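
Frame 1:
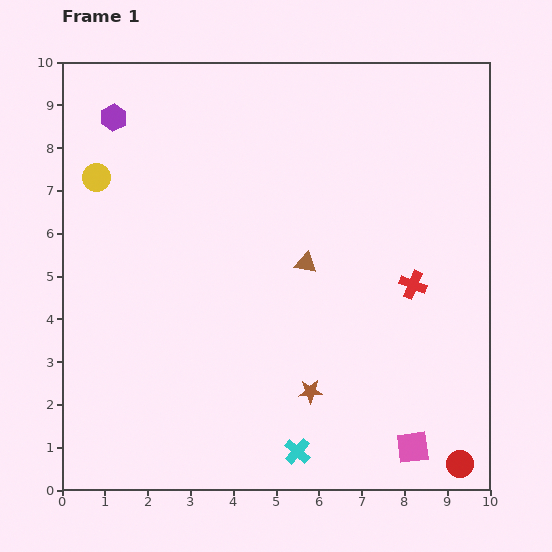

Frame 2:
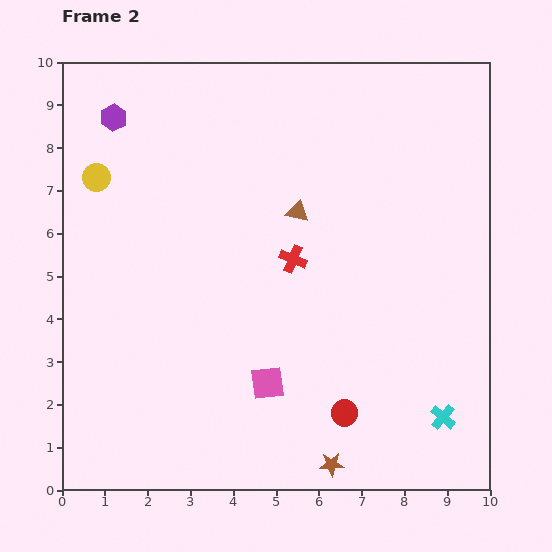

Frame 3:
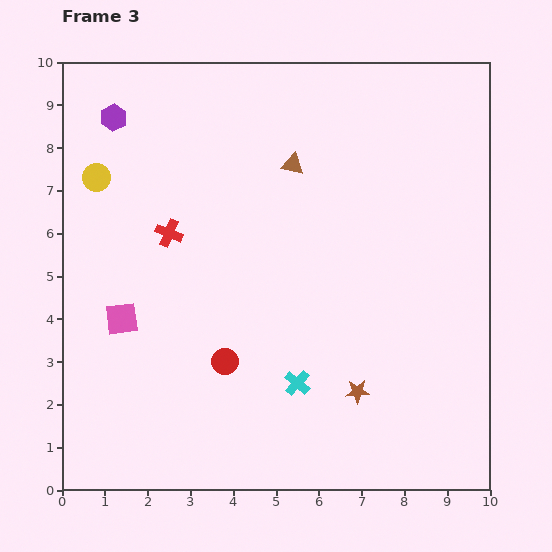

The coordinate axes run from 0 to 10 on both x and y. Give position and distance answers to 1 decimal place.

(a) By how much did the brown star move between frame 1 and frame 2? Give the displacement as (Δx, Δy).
(0.5, -1.7)

The brown star was at (5.8, 2.3) in frame 1 and (6.3, 0.6) in frame 2.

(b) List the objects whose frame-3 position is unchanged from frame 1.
the purple hexagon, the yellow circle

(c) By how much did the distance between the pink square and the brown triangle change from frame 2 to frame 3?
+1.3

Distance in frame 2: 4.1. Distance in frame 3: 5.4.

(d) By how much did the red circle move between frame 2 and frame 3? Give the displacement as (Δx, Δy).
(-2.8, 1.2)

The red circle was at (6.6, 1.8) in frame 2 and (3.8, 3.0) in frame 3.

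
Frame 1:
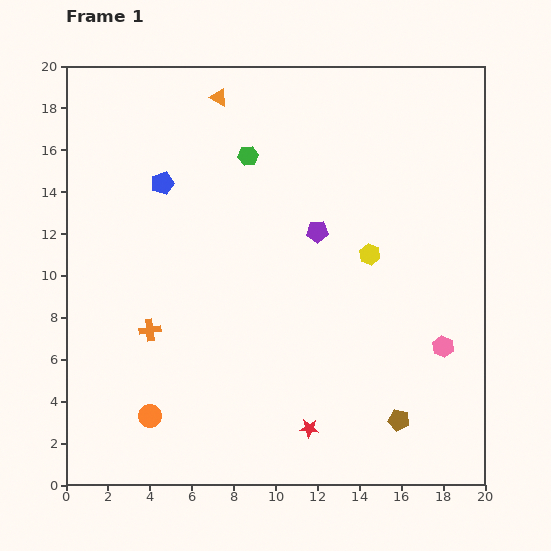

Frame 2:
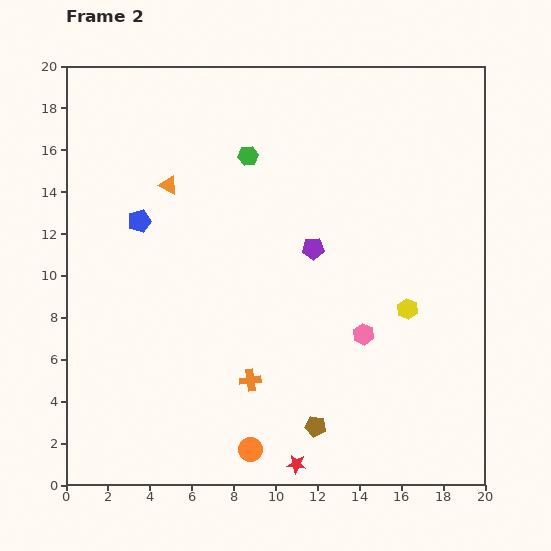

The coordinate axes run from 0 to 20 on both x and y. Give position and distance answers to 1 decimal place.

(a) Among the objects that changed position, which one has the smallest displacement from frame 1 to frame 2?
the purple pentagon

(moved 0.8)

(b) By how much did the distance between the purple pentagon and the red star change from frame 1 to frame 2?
+0.9

Distance in frame 1: 9.4. Distance in frame 2: 10.3.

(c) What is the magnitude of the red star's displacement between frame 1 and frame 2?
1.8

The red star moved from (11.6, 2.7) to (11.0, 1.0), a distance of √(0.6² + 1.7²) ≈ 1.8.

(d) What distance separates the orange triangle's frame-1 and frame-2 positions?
4.8

The orange triangle moved from (7.3, 18.5) to (4.9, 14.3), a distance of √(2.4² + 4.2²) ≈ 4.8.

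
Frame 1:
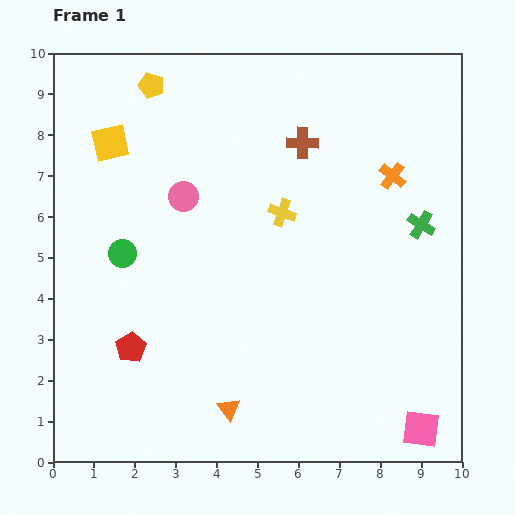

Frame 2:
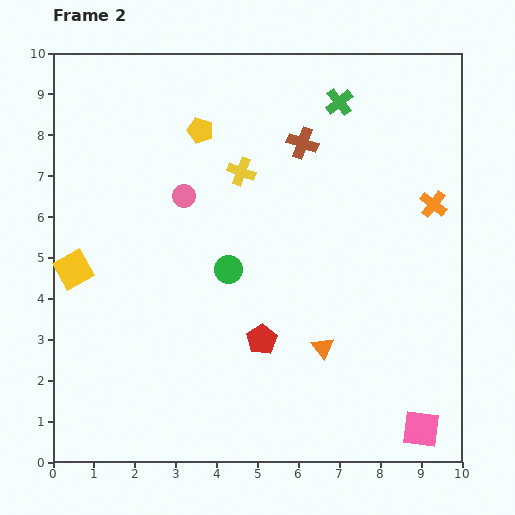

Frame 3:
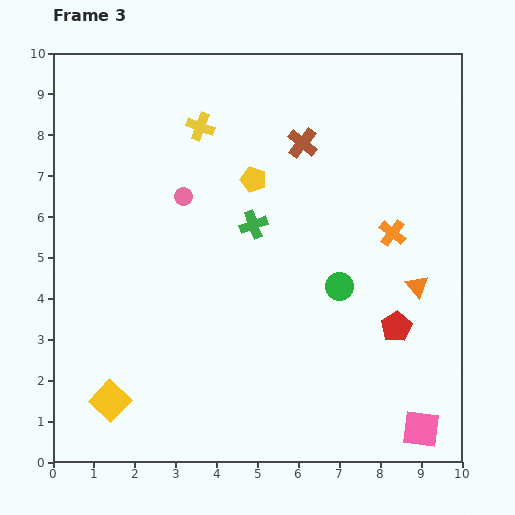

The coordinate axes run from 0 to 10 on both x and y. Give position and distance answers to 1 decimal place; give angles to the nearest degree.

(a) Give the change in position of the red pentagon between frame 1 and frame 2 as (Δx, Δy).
(3.2, 0.2)

The red pentagon was at (1.9, 2.8) in frame 1 and (5.1, 3.0) in frame 2.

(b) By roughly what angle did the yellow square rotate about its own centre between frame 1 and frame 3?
35° counter-clockwise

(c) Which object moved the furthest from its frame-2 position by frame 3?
the green cross

(moved 3.7; next 3.3)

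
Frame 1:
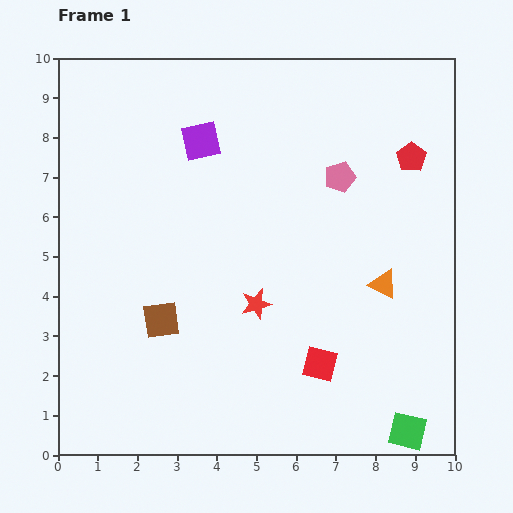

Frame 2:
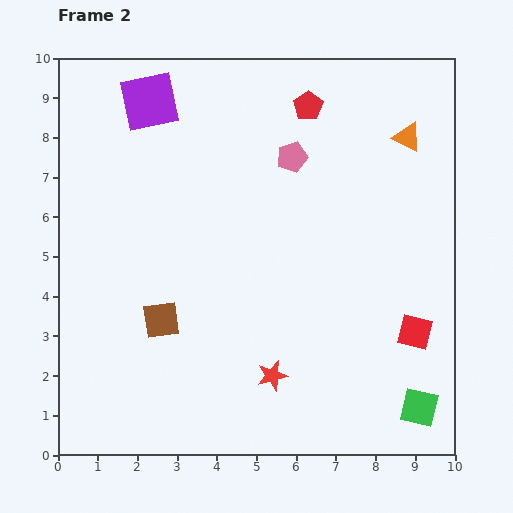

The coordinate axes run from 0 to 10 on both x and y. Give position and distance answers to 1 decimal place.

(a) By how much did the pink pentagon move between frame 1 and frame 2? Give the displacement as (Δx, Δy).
(-1.2, 0.5)

The pink pentagon was at (7.1, 7.0) in frame 1 and (5.9, 7.5) in frame 2.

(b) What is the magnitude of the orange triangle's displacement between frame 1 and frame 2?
3.7

The orange triangle moved from (8.2, 4.3) to (8.8, 8.0), a distance of √(0.6² + 3.7²) ≈ 3.7.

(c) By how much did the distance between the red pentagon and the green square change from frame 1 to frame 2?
+1.2

Distance in frame 1: 6.9. Distance in frame 2: 8.1.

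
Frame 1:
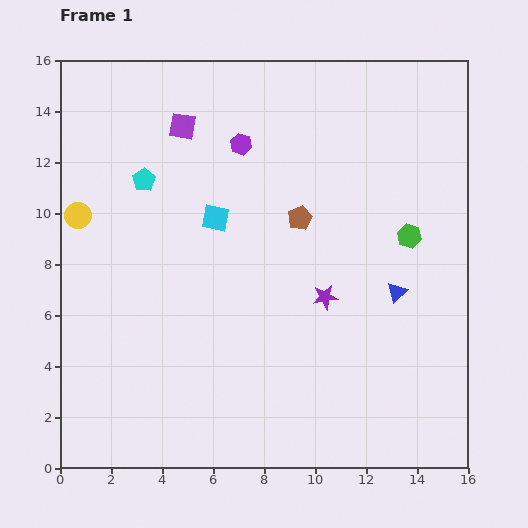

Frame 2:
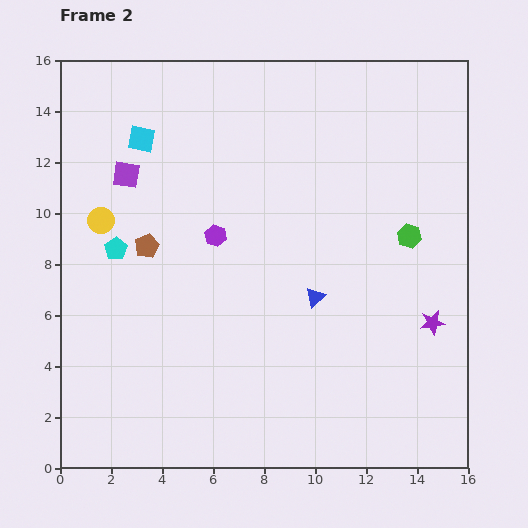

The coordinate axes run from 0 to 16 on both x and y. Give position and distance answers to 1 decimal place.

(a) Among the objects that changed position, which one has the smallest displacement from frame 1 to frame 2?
the yellow circle

(moved 0.9)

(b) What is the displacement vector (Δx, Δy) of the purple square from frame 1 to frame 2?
(-2.2, -1.9)

The purple square was at (4.8, 13.4) in frame 1 and (2.6, 11.5) in frame 2.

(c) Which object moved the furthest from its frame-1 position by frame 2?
the brown pentagon

(moved 6.1; next 4.3)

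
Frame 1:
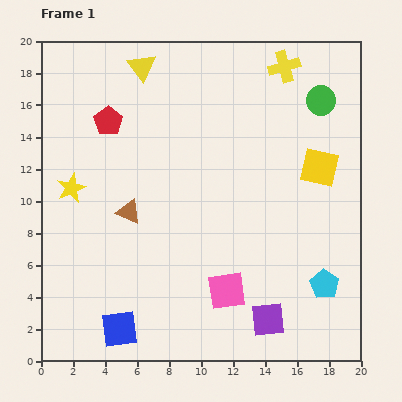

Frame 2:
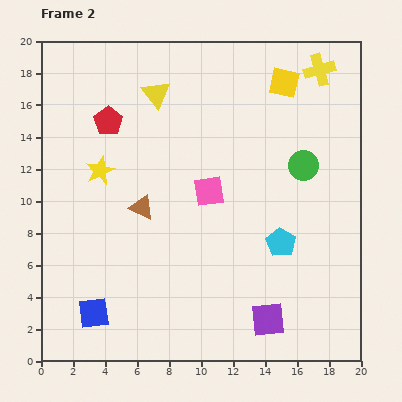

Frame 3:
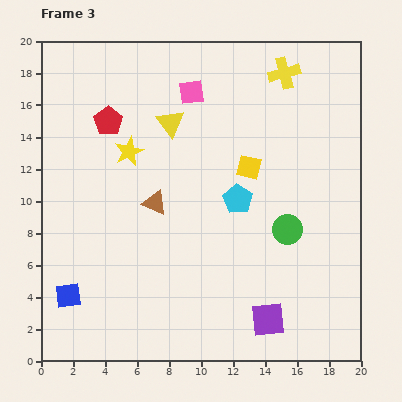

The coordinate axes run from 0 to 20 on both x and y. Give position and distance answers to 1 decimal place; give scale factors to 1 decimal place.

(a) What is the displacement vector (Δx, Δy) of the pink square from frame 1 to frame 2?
(-1.1, 6.2)

The pink square was at (11.6, 4.4) in frame 1 and (10.5, 10.6) in frame 2.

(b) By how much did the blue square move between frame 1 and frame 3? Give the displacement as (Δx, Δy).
(-3.2, 2.1)

The blue square was at (4.9, 2.0) in frame 1 and (1.7, 4.1) in frame 3.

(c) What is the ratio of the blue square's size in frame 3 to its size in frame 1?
0.7×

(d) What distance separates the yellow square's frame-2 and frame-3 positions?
5.7

The yellow square moved from (15.2, 17.4) to (13.0, 12.1), a distance of √(2.2² + 5.3²) ≈ 5.7.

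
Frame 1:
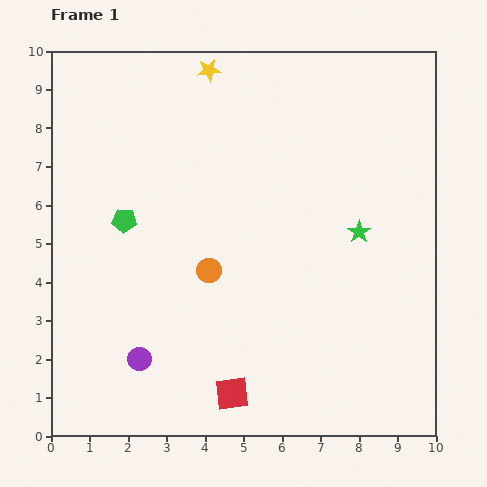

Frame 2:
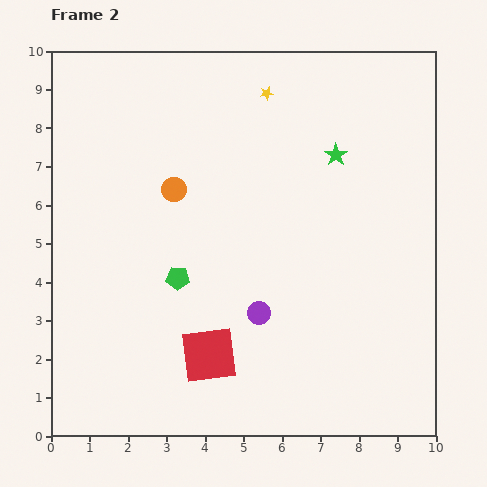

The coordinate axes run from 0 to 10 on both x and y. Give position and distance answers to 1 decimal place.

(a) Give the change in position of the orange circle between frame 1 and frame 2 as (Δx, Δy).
(-0.9, 2.1)

The orange circle was at (4.1, 4.3) in frame 1 and (3.2, 6.4) in frame 2.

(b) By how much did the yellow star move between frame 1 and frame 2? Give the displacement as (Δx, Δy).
(1.5, -0.6)

The yellow star was at (4.1, 9.5) in frame 1 and (5.6, 8.9) in frame 2.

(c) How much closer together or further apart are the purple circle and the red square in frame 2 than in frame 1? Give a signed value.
-0.9

Distance in frame 1: 2.6. Distance in frame 2: 1.7.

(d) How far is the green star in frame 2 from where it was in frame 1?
2.1

The green star moved from (8.0, 5.3) to (7.4, 7.3), a distance of √(0.6² + 2.0²) ≈ 2.1.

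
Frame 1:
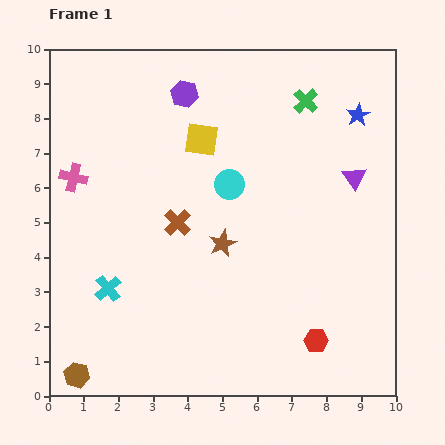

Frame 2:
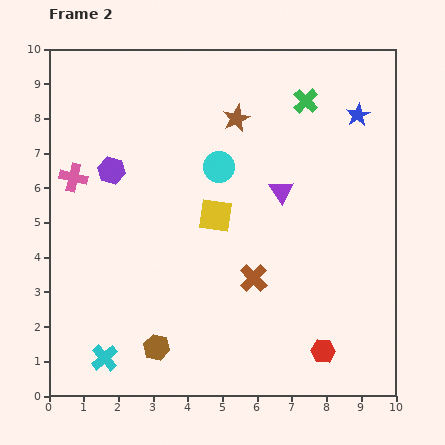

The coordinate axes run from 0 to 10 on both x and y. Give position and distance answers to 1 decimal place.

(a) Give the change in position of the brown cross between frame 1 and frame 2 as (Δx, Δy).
(2.2, -1.6)

The brown cross was at (3.7, 5.0) in frame 1 and (5.9, 3.4) in frame 2.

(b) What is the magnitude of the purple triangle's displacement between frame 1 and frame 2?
2.1

The purple triangle moved from (8.8, 6.3) to (6.7, 5.9), a distance of √(2.1² + 0.4²) ≈ 2.1.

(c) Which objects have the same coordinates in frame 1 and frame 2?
the green cross, the blue star, the pink cross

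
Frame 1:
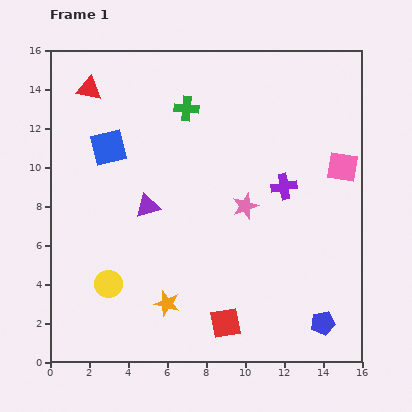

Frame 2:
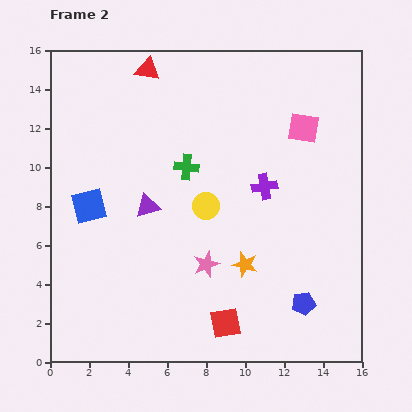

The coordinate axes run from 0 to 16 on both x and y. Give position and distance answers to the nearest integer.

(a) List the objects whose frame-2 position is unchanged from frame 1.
the red square, the purple triangle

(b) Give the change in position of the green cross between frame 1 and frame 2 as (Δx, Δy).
(0, -3)

The green cross was at (7, 13) in frame 1 and (7, 10) in frame 2.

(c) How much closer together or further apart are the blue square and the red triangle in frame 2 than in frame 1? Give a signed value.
+5

Distance in frame 1: 3. Distance in frame 2: 8.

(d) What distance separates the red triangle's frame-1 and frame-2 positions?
3

The red triangle moved from (2, 14) to (5, 15), a distance of √(3² + 1²) ≈ 3.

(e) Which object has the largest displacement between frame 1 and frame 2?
the yellow circle

(moved 6; next 4)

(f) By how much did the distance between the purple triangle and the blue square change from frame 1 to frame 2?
-1

Distance in frame 1: 4. Distance in frame 2: 3.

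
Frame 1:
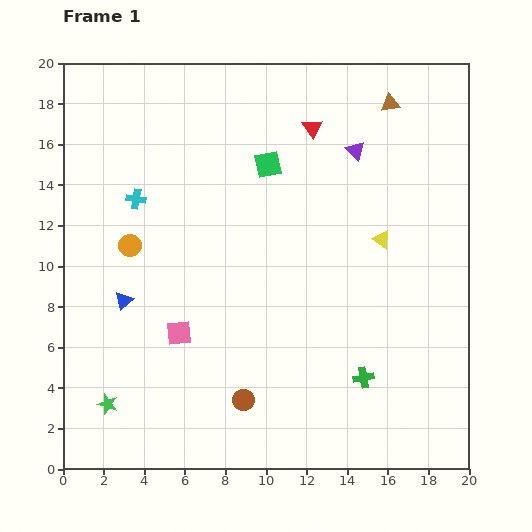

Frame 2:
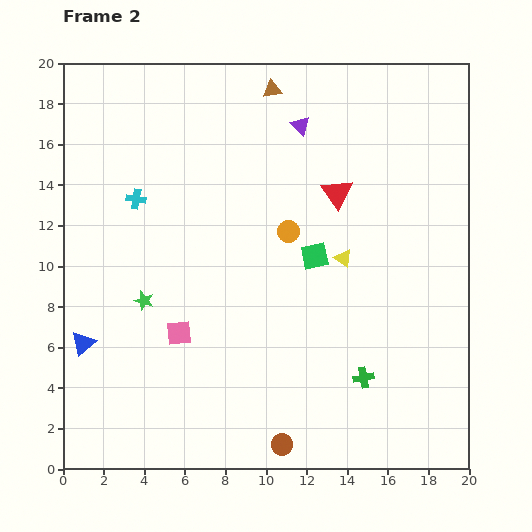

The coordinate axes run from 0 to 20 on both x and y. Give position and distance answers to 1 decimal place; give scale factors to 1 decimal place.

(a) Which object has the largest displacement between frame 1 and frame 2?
the orange circle

(moved 7.8; next 5.8)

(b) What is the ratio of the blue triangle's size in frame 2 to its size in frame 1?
1.4×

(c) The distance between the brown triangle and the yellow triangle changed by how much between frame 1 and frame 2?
+2.3

Distance in frame 1: 6.7. Distance in frame 2: 9.0.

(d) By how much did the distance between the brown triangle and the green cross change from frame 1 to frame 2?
+1.3

Distance in frame 1: 13.6. Distance in frame 2: 14.9.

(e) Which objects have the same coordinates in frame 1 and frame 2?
the cyan cross, the pink square, the green cross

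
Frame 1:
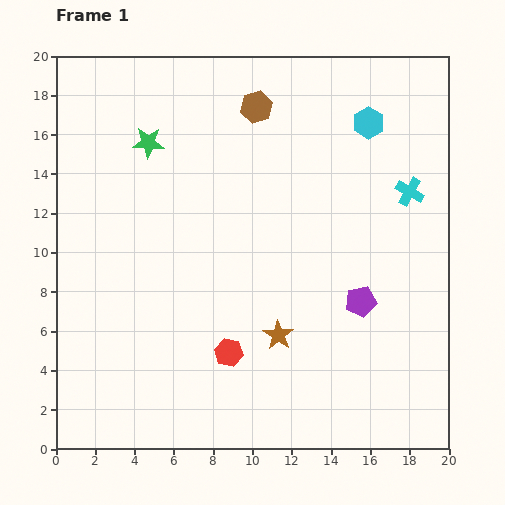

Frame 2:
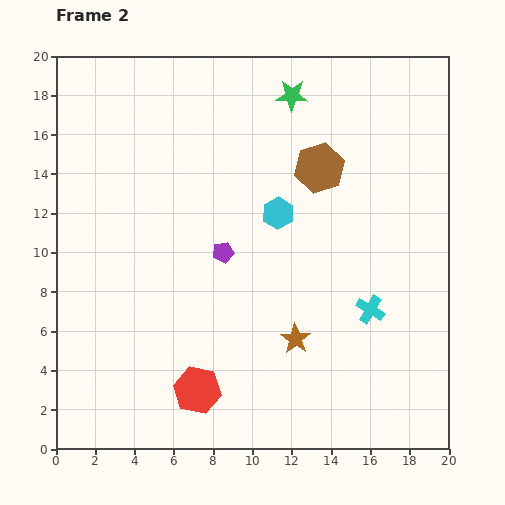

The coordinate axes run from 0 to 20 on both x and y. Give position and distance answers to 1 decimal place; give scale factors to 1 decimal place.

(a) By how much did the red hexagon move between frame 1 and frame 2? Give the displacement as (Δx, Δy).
(-1.6, -1.9)

The red hexagon was at (8.8, 4.9) in frame 1 and (7.2, 3.0) in frame 2.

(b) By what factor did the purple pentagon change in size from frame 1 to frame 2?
0.7×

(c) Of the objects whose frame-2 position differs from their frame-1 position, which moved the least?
the brown star

(moved 0.9)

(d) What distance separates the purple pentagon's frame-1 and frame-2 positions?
7.4

The purple pentagon moved from (15.5, 7.5) to (8.5, 10.0), a distance of √(7.0² + 2.5²) ≈ 7.4.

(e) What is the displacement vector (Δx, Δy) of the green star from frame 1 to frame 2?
(7.3, 2.4)

The green star was at (4.7, 15.6) in frame 1 and (12.0, 18.0) in frame 2.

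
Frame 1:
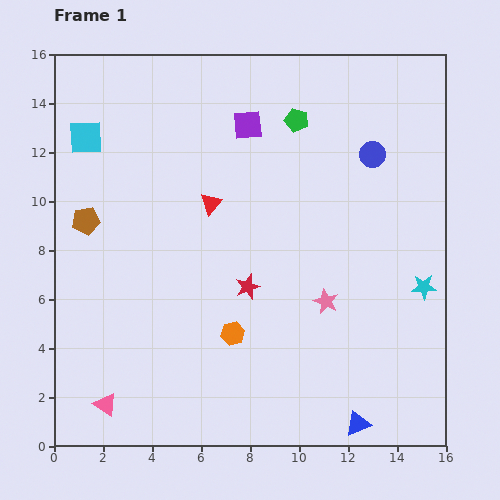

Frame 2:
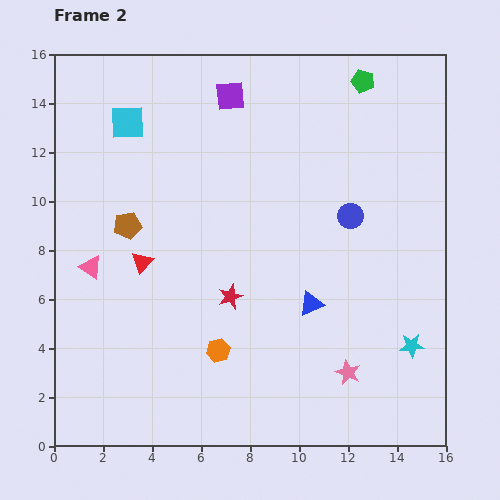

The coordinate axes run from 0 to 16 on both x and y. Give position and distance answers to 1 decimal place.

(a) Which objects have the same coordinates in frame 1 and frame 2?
none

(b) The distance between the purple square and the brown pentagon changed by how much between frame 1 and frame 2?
-0.9

Distance in frame 1: 7.7. Distance in frame 2: 6.8.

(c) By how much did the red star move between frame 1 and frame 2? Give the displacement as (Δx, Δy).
(-0.7, -0.4)

The red star was at (7.9, 6.5) in frame 1 and (7.2, 6.1) in frame 2.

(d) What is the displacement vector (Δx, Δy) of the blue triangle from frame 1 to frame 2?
(-1.9, 4.9)

The blue triangle was at (12.4, 0.9) in frame 1 and (10.5, 5.8) in frame 2.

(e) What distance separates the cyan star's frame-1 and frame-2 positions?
2.5

The cyan star moved from (15.1, 6.5) to (14.6, 4.1), a distance of √(0.5² + 2.4²) ≈ 2.5.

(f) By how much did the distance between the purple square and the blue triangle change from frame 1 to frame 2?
-3.9

Distance in frame 1: 13.0. Distance in frame 2: 9.1.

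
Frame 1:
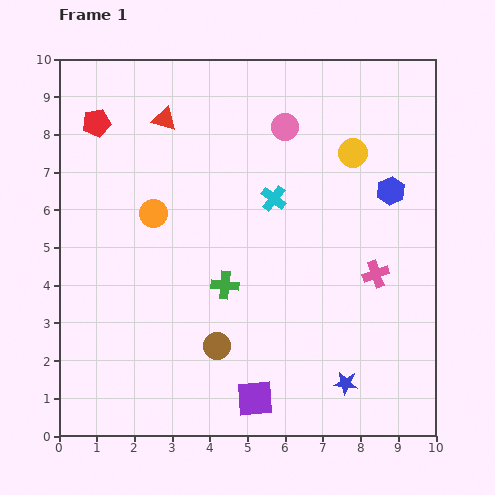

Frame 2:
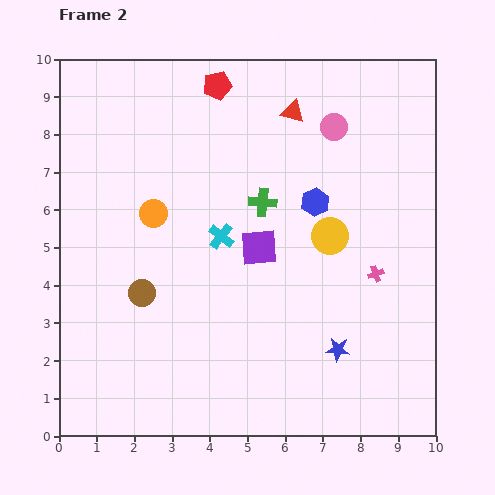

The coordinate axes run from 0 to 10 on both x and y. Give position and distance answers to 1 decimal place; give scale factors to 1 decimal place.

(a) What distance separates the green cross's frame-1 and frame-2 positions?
2.4

The green cross moved from (4.4, 4.0) to (5.4, 6.2), a distance of √(1.0² + 2.2²) ≈ 2.4.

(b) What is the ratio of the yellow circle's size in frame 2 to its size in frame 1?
1.3×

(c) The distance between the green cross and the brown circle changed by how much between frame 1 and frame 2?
+2.4

Distance in frame 1: 1.6. Distance in frame 2: 4.0.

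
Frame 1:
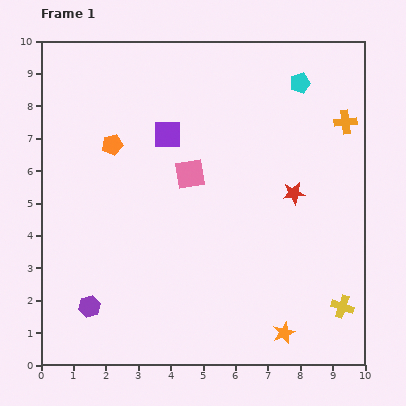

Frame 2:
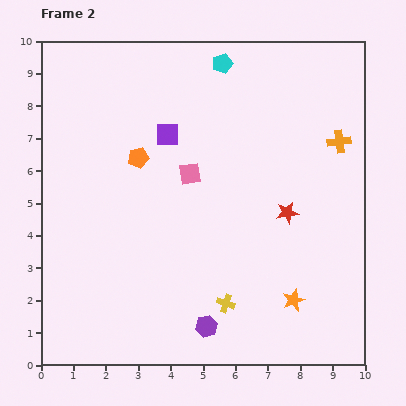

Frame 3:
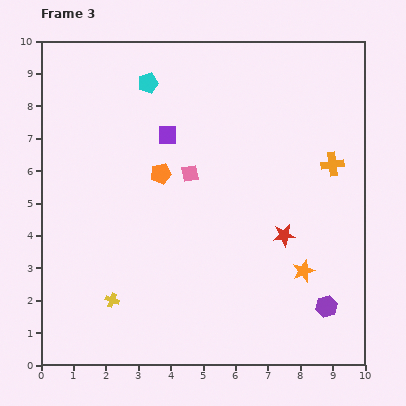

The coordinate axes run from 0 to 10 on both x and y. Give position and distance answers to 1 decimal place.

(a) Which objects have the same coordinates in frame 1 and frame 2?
the pink square, the purple square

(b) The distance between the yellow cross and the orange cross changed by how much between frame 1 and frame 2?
+0.4

Distance in frame 1: 5.7. Distance in frame 2: 6.1.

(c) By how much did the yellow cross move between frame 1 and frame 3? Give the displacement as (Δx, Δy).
(-7.1, 0.2)

The yellow cross was at (9.3, 1.8) in frame 1 and (2.2, 2.0) in frame 3.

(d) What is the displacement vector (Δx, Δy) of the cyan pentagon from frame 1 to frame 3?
(-4.7, 0.0)

The cyan pentagon was at (8.0, 8.7) in frame 1 and (3.3, 8.7) in frame 3.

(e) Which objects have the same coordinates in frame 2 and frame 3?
the pink square, the purple square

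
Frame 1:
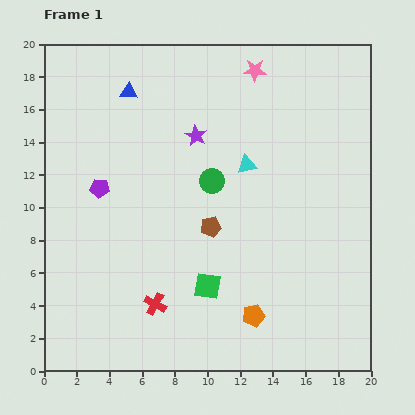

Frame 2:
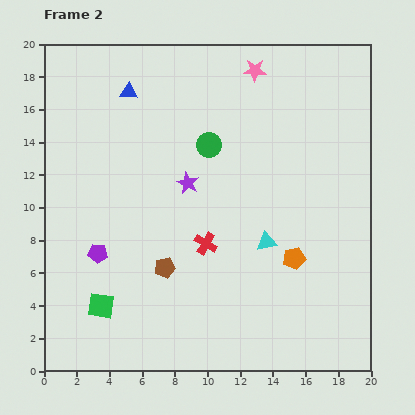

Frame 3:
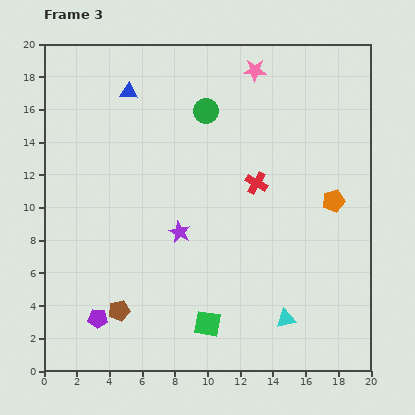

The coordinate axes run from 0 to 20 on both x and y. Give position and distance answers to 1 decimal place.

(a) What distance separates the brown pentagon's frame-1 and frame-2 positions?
3.8

The brown pentagon moved from (10.2, 8.8) to (7.4, 6.3), a distance of √(2.8² + 2.5²) ≈ 3.8.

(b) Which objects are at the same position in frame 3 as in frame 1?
the blue triangle, the pink star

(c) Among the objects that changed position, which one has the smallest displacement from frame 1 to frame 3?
the green square

(moved 2.3)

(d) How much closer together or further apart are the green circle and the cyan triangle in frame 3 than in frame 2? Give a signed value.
+6.7

Distance in frame 2: 6.9. Distance in frame 3: 13.6.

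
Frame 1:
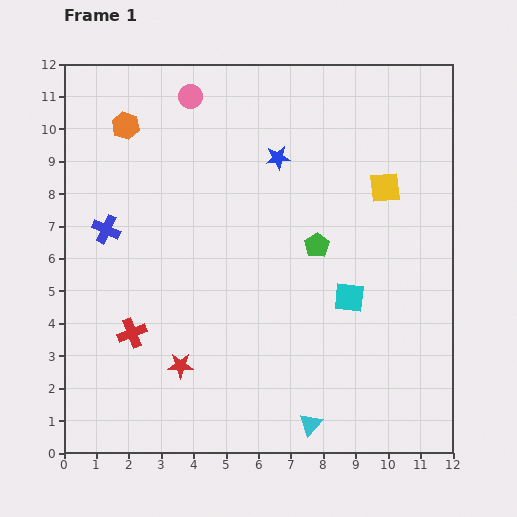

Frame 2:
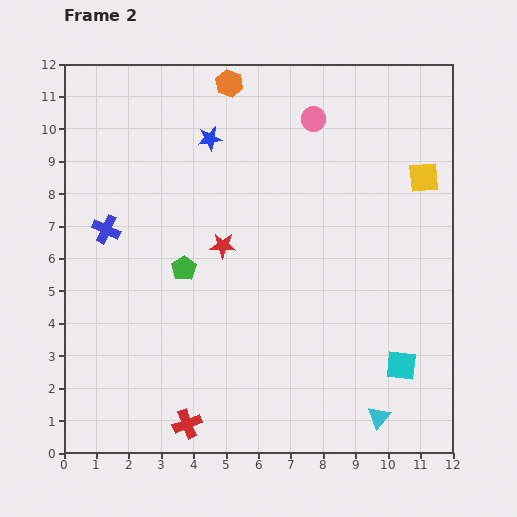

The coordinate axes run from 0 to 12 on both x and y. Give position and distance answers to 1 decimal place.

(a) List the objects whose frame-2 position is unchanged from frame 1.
the blue cross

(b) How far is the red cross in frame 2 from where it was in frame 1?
3.3

The red cross moved from (2.1, 3.7) to (3.8, 0.9), a distance of √(1.7² + 2.8²) ≈ 3.3.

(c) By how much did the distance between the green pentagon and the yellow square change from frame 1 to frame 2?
+5.1

Distance in frame 1: 2.8. Distance in frame 2: 7.9.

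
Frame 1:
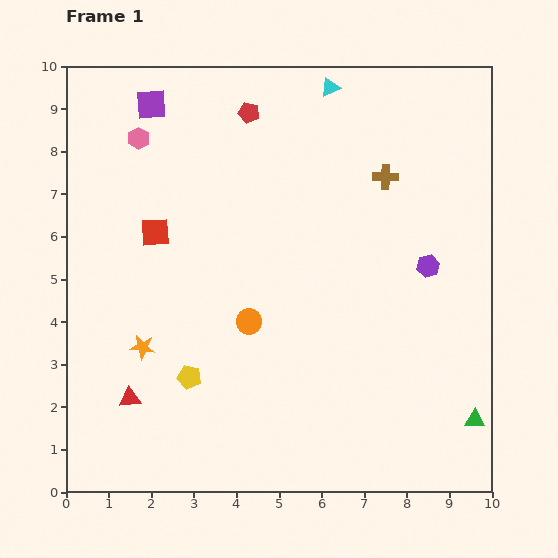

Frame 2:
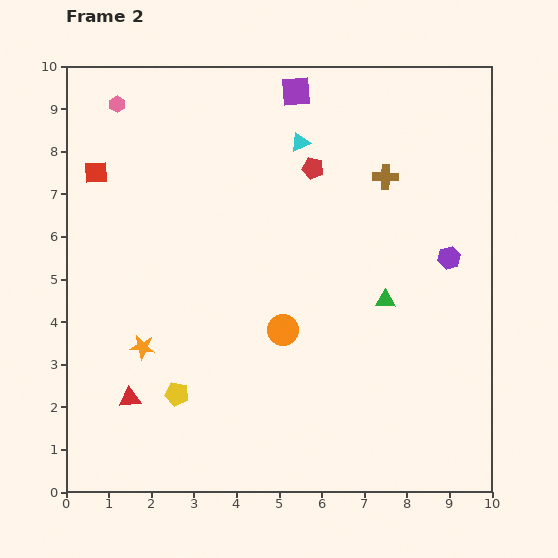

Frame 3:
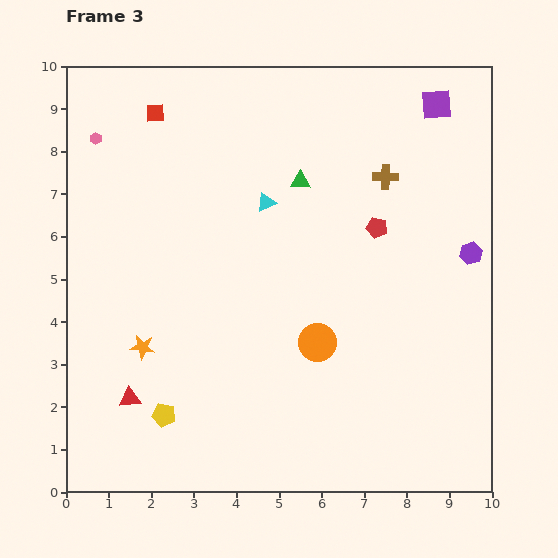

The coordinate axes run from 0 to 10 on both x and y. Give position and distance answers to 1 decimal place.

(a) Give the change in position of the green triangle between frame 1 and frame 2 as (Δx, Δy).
(-2.1, 2.8)

The green triangle was at (9.6, 1.7) in frame 1 and (7.5, 4.5) in frame 2.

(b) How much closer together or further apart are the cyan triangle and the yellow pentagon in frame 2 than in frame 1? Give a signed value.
-1.0

Distance in frame 1: 7.6. Distance in frame 2: 6.6.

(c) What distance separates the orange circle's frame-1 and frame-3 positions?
1.7

The orange circle moved from (4.3, 4.0) to (5.9, 3.5), a distance of √(1.6² + 0.5²) ≈ 1.7.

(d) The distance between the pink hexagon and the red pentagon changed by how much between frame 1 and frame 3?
+4.2

Distance in frame 1: 2.7. Distance in frame 3: 6.9.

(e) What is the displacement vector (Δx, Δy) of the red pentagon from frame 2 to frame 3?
(1.5, -1.4)

The red pentagon was at (5.8, 7.6) in frame 2 and (7.3, 6.2) in frame 3.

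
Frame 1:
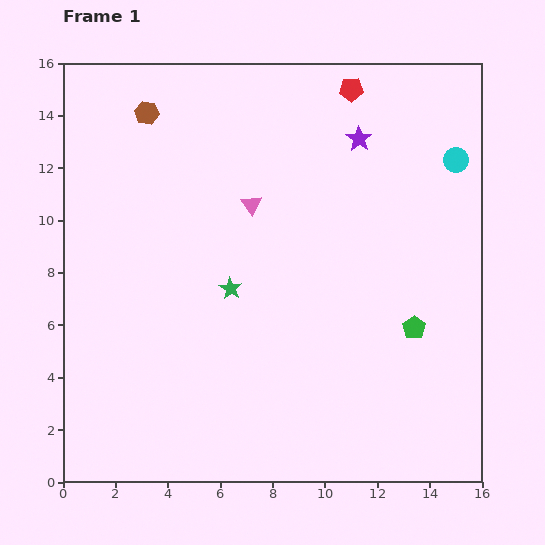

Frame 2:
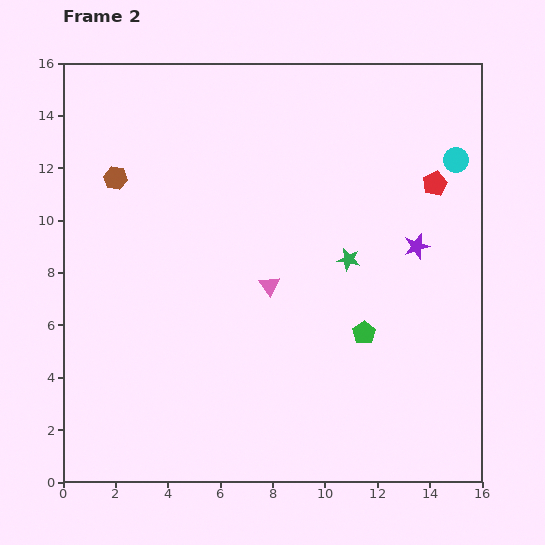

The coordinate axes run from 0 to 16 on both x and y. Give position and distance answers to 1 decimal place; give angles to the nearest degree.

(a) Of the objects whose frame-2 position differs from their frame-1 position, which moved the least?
the green pentagon

(moved 1.9)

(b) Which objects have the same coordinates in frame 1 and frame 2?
the cyan circle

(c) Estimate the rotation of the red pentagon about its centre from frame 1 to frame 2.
22° counter-clockwise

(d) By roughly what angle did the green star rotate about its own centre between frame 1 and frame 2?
19° counter-clockwise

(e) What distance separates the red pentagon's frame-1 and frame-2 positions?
4.8

The red pentagon moved from (11.0, 15.0) to (14.2, 11.4), a distance of √(3.2² + 3.6²) ≈ 4.8.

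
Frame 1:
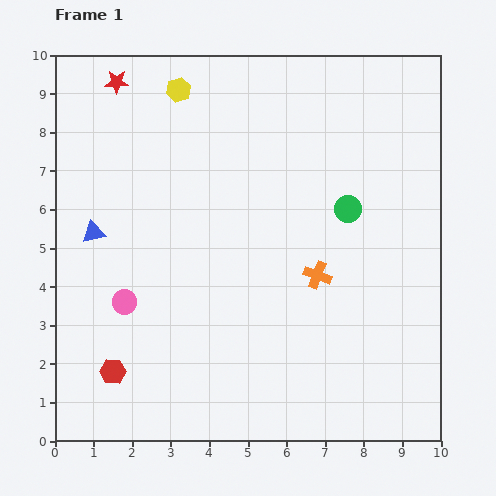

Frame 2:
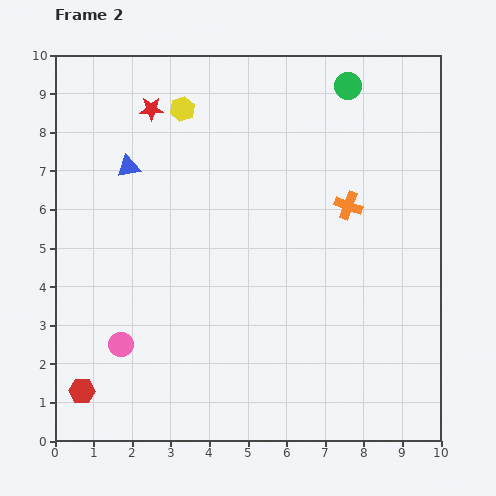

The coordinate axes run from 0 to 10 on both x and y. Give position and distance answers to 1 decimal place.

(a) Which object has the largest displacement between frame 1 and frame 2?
the green circle

(moved 3.2; next 2.0)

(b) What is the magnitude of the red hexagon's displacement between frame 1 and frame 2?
0.9

The red hexagon moved from (1.5, 1.8) to (0.7, 1.3), a distance of √(0.8² + 0.5²) ≈ 0.9.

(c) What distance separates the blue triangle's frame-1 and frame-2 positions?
1.9

The blue triangle moved from (1.0, 5.4) to (1.9, 7.1), a distance of √(0.9² + 1.7²) ≈ 1.9.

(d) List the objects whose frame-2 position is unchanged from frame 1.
none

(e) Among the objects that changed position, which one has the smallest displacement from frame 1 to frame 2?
the yellow hexagon

(moved 0.5)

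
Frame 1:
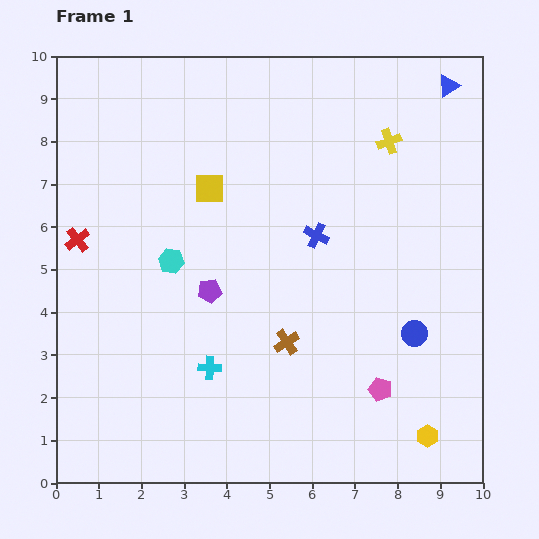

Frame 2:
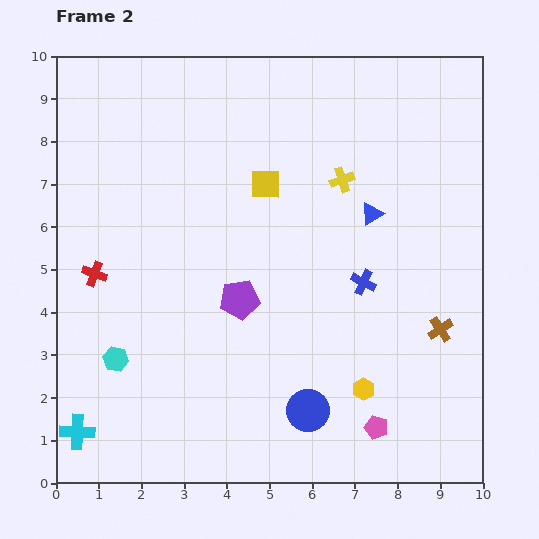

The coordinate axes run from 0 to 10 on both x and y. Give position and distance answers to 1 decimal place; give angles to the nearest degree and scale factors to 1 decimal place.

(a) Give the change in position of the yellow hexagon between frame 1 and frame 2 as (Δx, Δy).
(-1.5, 1.1)

The yellow hexagon was at (8.7, 1.1) in frame 1 and (7.2, 2.2) in frame 2.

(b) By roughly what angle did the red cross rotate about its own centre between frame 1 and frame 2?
32° counter-clockwise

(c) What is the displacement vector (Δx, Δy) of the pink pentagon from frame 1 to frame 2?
(-0.1, -0.9)

The pink pentagon was at (7.6, 2.2) in frame 1 and (7.5, 1.3) in frame 2.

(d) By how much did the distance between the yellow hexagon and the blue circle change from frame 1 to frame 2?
-1.0

Distance in frame 1: 2.4. Distance in frame 2: 1.4.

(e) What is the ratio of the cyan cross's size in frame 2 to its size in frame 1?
1.5×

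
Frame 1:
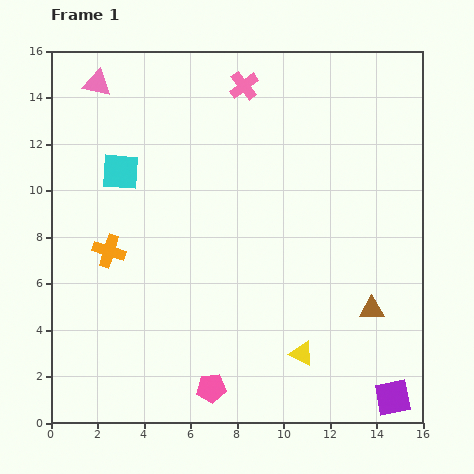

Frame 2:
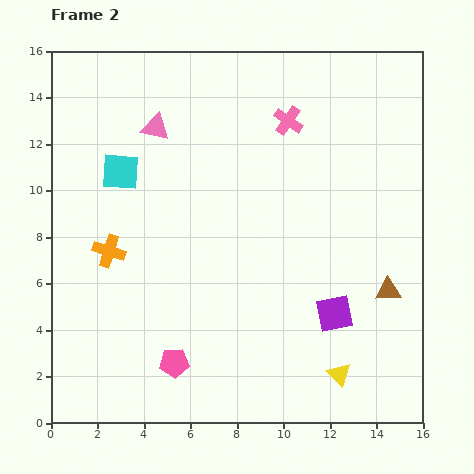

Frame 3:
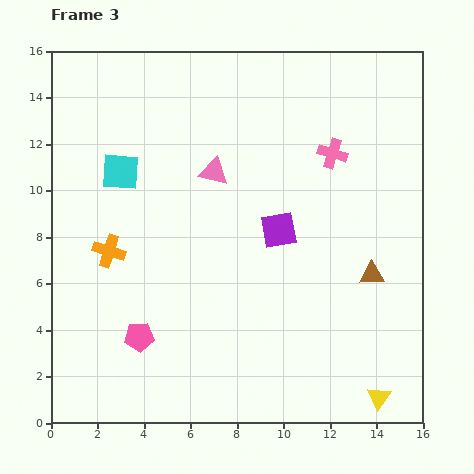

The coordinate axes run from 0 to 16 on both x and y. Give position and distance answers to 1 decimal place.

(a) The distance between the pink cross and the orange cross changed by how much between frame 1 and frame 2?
+0.3

Distance in frame 1: 9.2. Distance in frame 2: 9.5.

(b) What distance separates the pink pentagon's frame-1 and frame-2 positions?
1.9

The pink pentagon moved from (6.9, 1.5) to (5.3, 2.6), a distance of √(1.6² + 1.1²) ≈ 1.9.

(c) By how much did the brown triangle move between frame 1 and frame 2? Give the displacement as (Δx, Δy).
(0.7, 0.8)

The brown triangle was at (13.8, 4.9) in frame 1 and (14.5, 5.7) in frame 2.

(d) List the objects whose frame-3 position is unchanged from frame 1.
the orange cross, the cyan square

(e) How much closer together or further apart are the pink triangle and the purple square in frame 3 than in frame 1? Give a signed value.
-14.7

Distance in frame 1: 18.5. Distance in frame 3: 3.8.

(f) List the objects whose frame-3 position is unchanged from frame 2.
the orange cross, the cyan square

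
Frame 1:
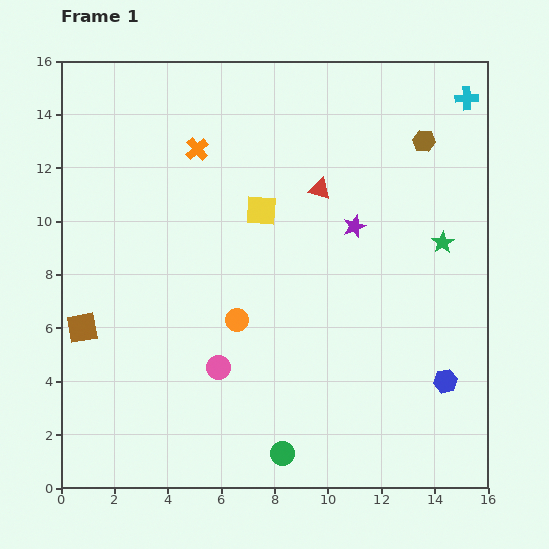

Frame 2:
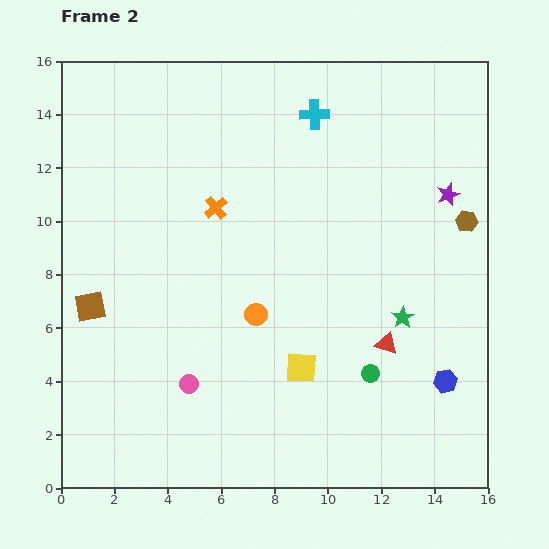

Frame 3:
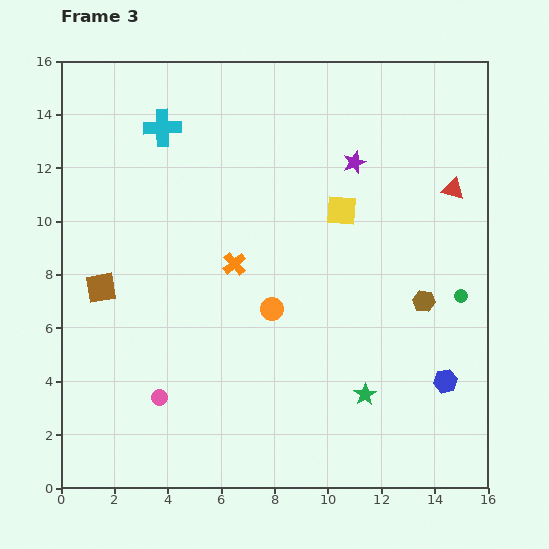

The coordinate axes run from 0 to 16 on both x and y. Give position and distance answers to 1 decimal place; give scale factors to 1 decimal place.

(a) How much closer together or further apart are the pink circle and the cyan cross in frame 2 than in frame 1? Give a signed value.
-2.6

Distance in frame 1: 13.7. Distance in frame 2: 11.1.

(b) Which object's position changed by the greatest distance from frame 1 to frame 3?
the cyan cross

(moved 11.5; next 8.9)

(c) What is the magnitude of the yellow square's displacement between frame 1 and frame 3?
3.0

The yellow square moved from (7.5, 10.4) to (10.5, 10.4), a distance of √(3.0² + 0.0²) ≈ 3.0.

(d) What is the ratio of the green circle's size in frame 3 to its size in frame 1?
0.6×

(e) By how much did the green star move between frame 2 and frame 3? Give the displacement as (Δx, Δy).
(-1.4, -2.9)

The green star was at (12.8, 6.4) in frame 2 and (11.4, 3.5) in frame 3.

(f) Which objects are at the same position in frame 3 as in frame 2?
the blue hexagon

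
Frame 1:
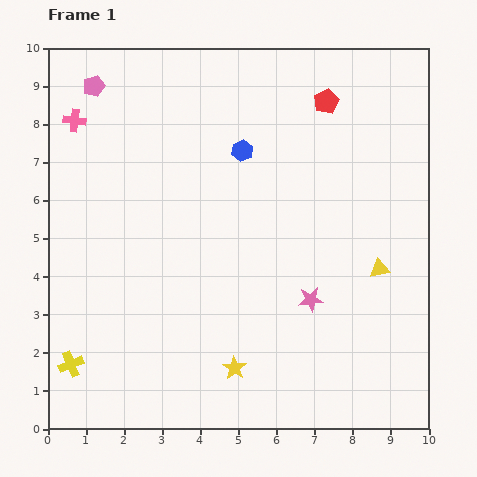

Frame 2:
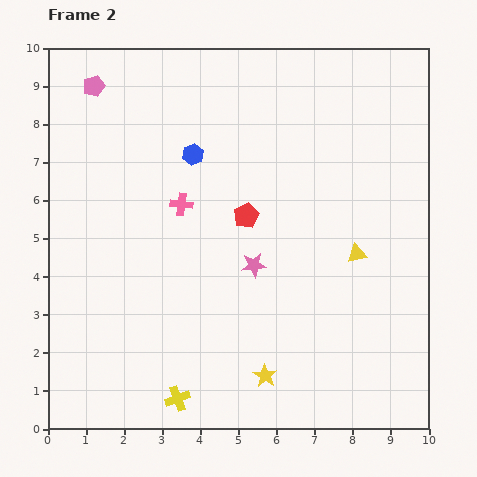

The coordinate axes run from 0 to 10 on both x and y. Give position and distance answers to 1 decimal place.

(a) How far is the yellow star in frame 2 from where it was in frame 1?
0.8

The yellow star moved from (4.9, 1.6) to (5.7, 1.4), a distance of √(0.8² + 0.2²) ≈ 0.8.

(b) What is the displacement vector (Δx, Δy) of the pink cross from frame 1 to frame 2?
(2.8, -2.2)

The pink cross was at (0.7, 8.1) in frame 1 and (3.5, 5.9) in frame 2.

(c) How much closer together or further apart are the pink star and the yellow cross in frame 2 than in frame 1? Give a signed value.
-2.5

Distance in frame 1: 6.5. Distance in frame 2: 4.0.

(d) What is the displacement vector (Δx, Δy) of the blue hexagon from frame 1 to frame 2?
(-1.3, -0.1)

The blue hexagon was at (5.1, 7.3) in frame 1 and (3.8, 7.2) in frame 2.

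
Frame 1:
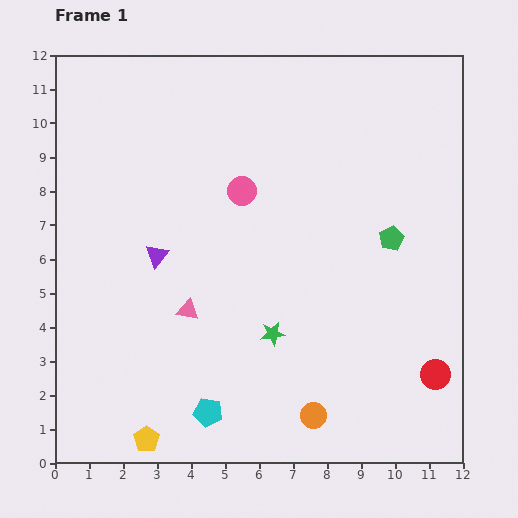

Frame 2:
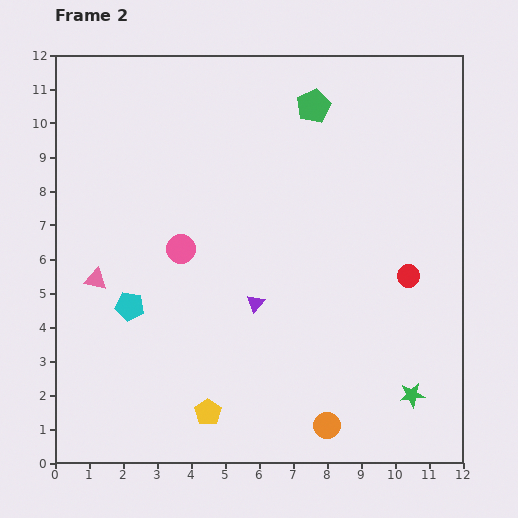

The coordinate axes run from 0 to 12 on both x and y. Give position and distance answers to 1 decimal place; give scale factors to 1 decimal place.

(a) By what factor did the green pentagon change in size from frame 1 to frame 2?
1.4×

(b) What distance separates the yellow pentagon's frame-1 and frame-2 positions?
2.0

The yellow pentagon moved from (2.7, 0.7) to (4.5, 1.5), a distance of √(1.8² + 0.8²) ≈ 2.0.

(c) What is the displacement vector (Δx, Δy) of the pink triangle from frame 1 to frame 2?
(-2.7, 0.9)

The pink triangle was at (3.9, 4.5) in frame 1 and (1.2, 5.4) in frame 2.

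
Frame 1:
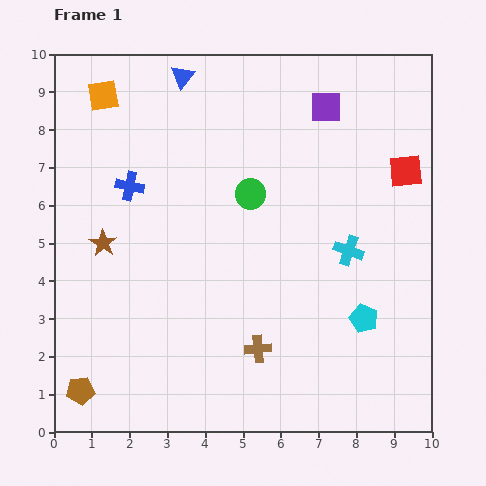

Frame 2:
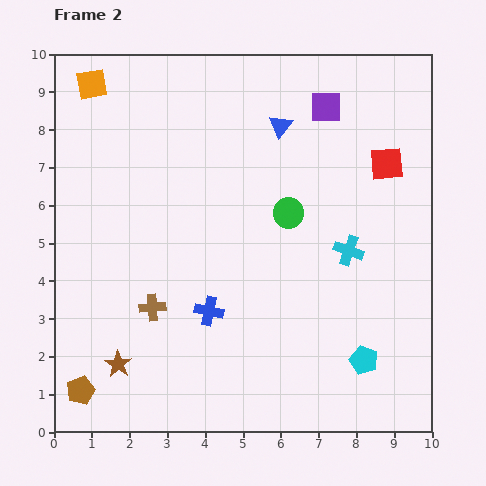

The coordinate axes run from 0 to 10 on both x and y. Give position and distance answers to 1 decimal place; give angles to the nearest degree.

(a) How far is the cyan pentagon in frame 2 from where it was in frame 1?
1.1

The cyan pentagon moved from (8.2, 3.0) to (8.2, 1.9), a distance of √(0.0² + 1.1²) ≈ 1.1.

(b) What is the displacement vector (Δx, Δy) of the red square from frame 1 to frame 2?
(-0.5, 0.2)

The red square was at (9.3, 6.9) in frame 1 and (8.8, 7.1) in frame 2.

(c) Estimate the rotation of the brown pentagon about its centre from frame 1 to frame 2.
15° counter-clockwise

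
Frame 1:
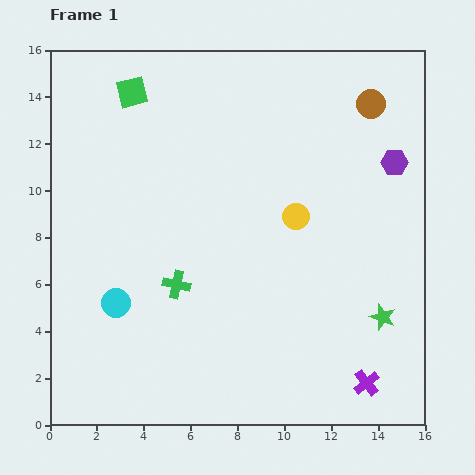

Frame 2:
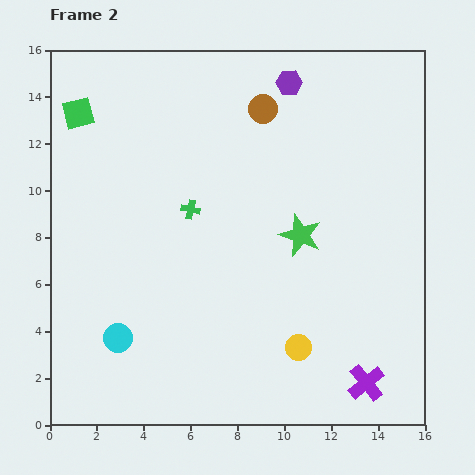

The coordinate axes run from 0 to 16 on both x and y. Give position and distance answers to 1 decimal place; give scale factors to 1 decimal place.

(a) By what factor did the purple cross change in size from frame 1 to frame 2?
1.4×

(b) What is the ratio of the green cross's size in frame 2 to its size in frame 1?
0.7×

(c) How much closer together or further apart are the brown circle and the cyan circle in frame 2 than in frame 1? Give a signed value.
-2.2

Distance in frame 1: 13.8. Distance in frame 2: 11.6.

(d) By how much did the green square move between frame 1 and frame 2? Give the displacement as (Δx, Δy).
(-2.3, -0.9)

The green square was at (3.5, 14.2) in frame 1 and (1.2, 13.3) in frame 2.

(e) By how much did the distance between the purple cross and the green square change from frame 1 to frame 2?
+0.9

Distance in frame 1: 15.9. Distance in frame 2: 16.8.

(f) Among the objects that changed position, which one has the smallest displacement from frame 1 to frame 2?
the cyan circle

(moved 1.5)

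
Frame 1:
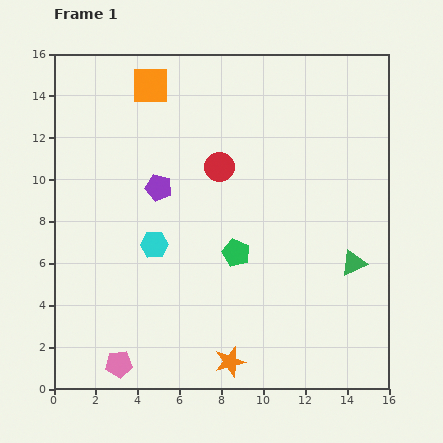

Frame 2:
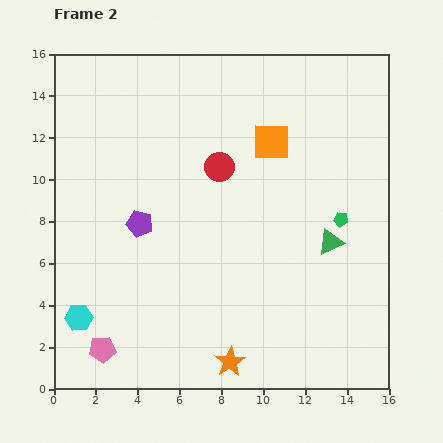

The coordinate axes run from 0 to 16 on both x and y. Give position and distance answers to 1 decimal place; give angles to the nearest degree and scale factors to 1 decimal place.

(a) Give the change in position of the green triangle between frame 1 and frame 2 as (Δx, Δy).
(-1.1, 1.0)

The green triangle was at (14.3, 6.0) in frame 1 and (13.2, 7.0) in frame 2.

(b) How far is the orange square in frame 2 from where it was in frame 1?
6.4

The orange square moved from (4.6, 14.5) to (10.4, 11.8), a distance of √(5.8² + 2.7²) ≈ 6.4.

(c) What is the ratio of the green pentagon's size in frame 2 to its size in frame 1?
0.6×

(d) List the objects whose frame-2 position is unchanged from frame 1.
the red circle, the orange star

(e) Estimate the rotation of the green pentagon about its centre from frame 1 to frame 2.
15° counter-clockwise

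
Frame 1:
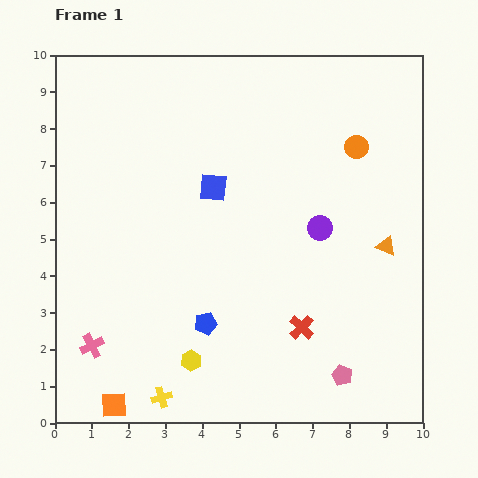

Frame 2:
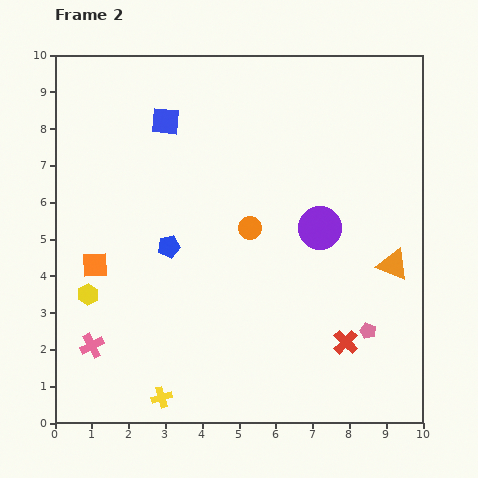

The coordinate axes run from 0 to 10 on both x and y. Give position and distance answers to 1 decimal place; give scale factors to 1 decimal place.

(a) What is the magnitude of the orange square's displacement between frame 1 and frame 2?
3.8

The orange square moved from (1.6, 0.5) to (1.1, 4.3), a distance of √(0.5² + 3.8²) ≈ 3.8.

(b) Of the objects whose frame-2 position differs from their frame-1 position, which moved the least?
the orange triangle

(moved 0.5)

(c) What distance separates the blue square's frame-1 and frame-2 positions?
2.2

The blue square moved from (4.3, 6.4) to (3.0, 8.2), a distance of √(1.3² + 1.8²) ≈ 2.2.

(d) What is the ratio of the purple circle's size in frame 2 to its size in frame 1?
1.7×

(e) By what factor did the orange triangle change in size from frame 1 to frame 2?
1.6×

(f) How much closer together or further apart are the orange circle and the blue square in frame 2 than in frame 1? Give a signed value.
-0.4

Distance in frame 1: 4.1. Distance in frame 2: 3.7.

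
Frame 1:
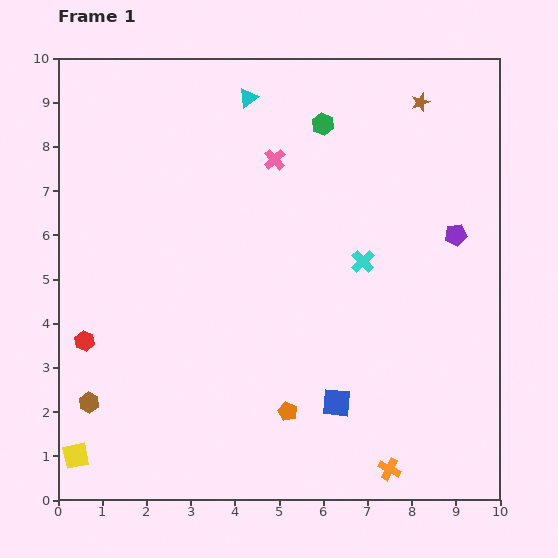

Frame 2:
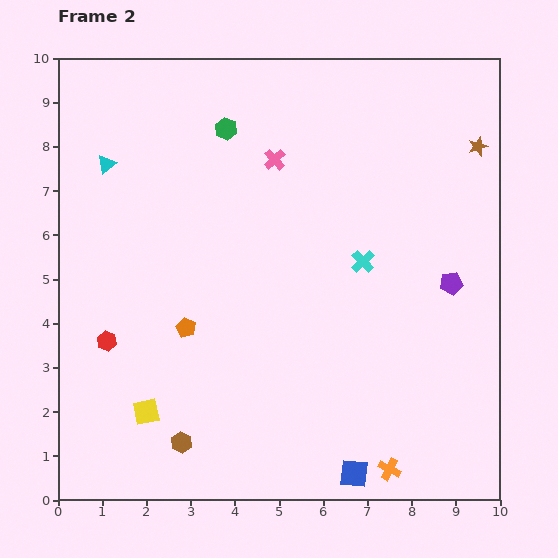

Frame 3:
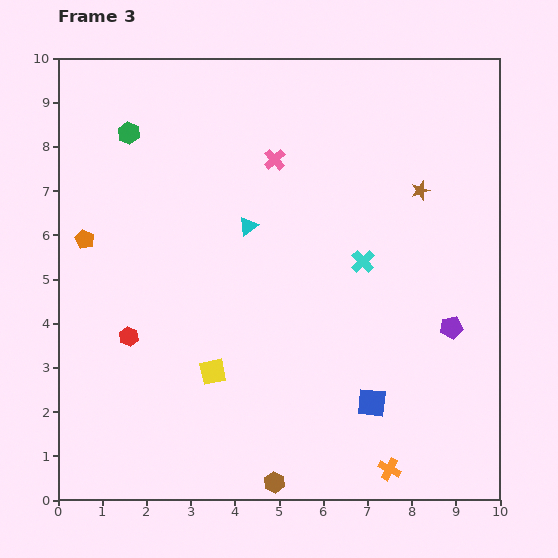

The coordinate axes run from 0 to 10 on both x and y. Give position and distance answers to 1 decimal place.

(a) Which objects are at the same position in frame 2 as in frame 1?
the pink cross, the cyan cross, the orange cross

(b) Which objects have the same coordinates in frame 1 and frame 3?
the pink cross, the cyan cross, the orange cross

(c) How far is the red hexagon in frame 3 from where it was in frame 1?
1.0

The red hexagon moved from (0.6, 3.6) to (1.6, 3.7), a distance of √(1.0² + 0.1²) ≈ 1.0.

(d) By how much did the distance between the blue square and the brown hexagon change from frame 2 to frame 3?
-1.2

Distance in frame 2: 4.0. Distance in frame 3: 2.8.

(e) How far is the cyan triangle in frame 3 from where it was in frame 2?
3.5

The cyan triangle moved from (1.1, 7.6) to (4.3, 6.2), a distance of √(3.2² + 1.4²) ≈ 3.5.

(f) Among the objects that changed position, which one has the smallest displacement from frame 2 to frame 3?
the red hexagon

(moved 0.5)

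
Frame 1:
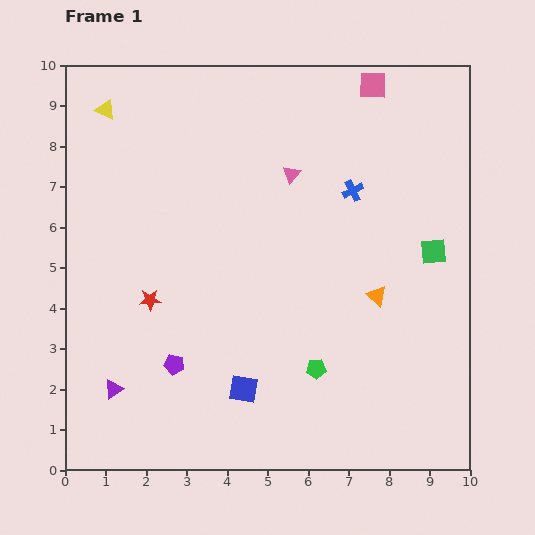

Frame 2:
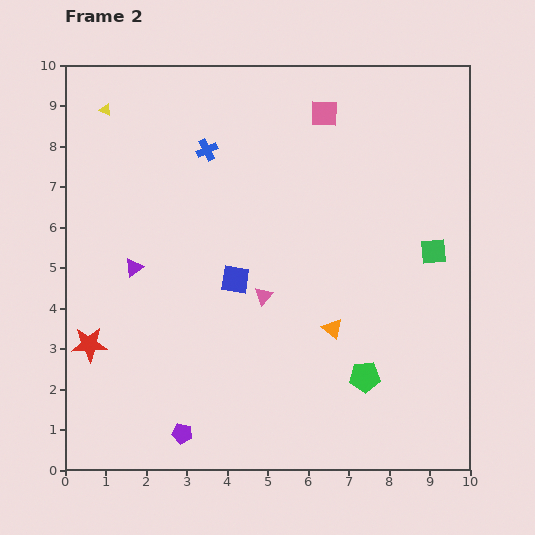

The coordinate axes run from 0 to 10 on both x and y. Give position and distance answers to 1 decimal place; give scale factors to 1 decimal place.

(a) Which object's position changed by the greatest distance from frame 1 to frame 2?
the blue cross

(moved 3.7; next 3.1)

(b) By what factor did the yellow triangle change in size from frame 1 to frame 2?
0.6×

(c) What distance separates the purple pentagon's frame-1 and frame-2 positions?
1.7

The purple pentagon moved from (2.7, 2.6) to (2.9, 0.9), a distance of √(0.2² + 1.7²) ≈ 1.7.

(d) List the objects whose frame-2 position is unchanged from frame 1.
the yellow triangle, the green square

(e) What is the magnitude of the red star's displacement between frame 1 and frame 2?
1.9

The red star moved from (2.1, 4.2) to (0.6, 3.1), a distance of √(1.5² + 1.1²) ≈ 1.9.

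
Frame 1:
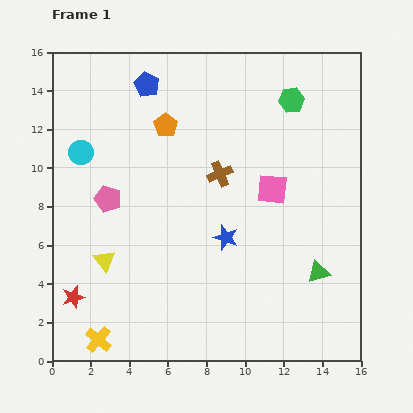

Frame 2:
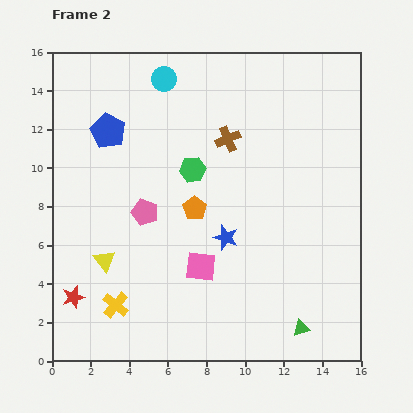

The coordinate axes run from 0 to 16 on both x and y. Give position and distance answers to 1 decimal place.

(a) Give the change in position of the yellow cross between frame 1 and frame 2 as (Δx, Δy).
(0.9, 1.8)

The yellow cross was at (2.4, 1.1) in frame 1 and (3.3, 2.9) in frame 2.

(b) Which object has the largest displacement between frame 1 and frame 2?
the green hexagon

(moved 6.2; next 5.7)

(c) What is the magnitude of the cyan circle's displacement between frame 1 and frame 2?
5.7

The cyan circle moved from (1.5, 10.8) to (5.8, 14.6), a distance of √(4.3² + 3.8²) ≈ 5.7.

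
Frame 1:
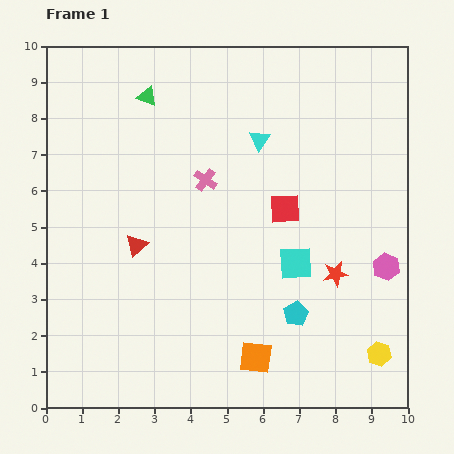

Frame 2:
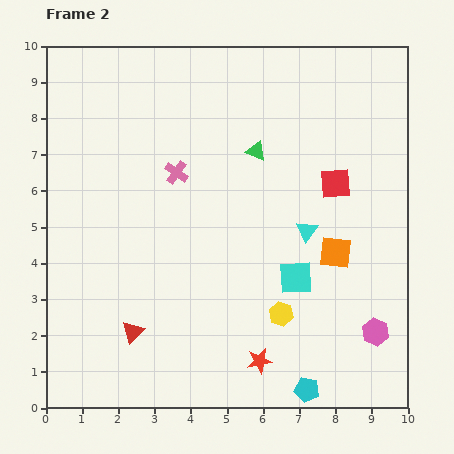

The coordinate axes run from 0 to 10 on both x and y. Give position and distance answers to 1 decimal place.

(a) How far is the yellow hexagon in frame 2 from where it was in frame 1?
2.9

The yellow hexagon moved from (9.2, 1.5) to (6.5, 2.6), a distance of √(2.7² + 1.1²) ≈ 2.9.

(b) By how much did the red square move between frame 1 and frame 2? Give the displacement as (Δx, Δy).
(1.4, 0.7)

The red square was at (6.6, 5.5) in frame 1 and (8.0, 6.2) in frame 2.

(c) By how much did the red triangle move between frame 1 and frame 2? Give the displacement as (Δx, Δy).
(-0.1, -2.4)

The red triangle was at (2.5, 4.5) in frame 1 and (2.4, 2.1) in frame 2.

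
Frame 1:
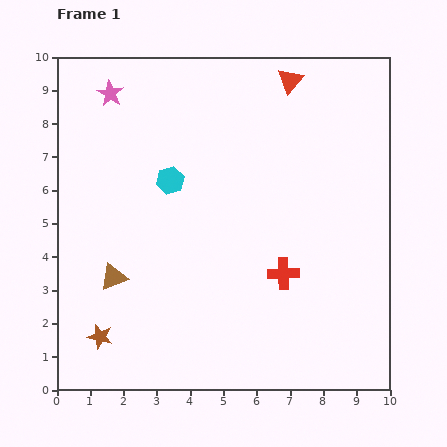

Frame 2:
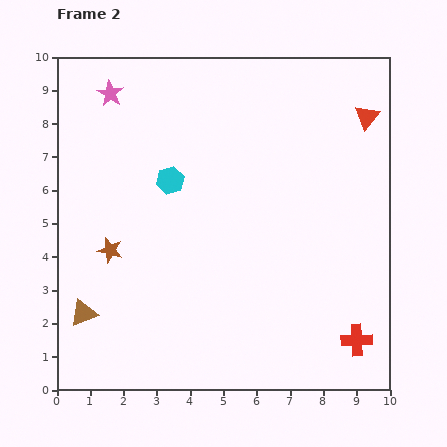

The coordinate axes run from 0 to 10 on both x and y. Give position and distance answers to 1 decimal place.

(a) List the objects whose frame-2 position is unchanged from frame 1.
the cyan hexagon, the pink star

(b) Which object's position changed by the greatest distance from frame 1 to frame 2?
the red cross

(moved 3.0; next 2.6)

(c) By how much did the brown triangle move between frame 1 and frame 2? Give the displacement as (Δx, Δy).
(-0.9, -1.1)

The brown triangle was at (1.7, 3.4) in frame 1 and (0.8, 2.3) in frame 2.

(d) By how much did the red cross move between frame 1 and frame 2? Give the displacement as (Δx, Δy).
(2.2, -2.0)

The red cross was at (6.8, 3.5) in frame 1 and (9.0, 1.5) in frame 2.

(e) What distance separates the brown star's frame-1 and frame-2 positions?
2.6

The brown star moved from (1.3, 1.6) to (1.6, 4.2), a distance of √(0.3² + 2.6²) ≈ 2.6.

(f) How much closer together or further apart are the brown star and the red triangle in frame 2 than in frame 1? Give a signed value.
-0.9

Distance in frame 1: 9.6. Distance in frame 2: 8.7.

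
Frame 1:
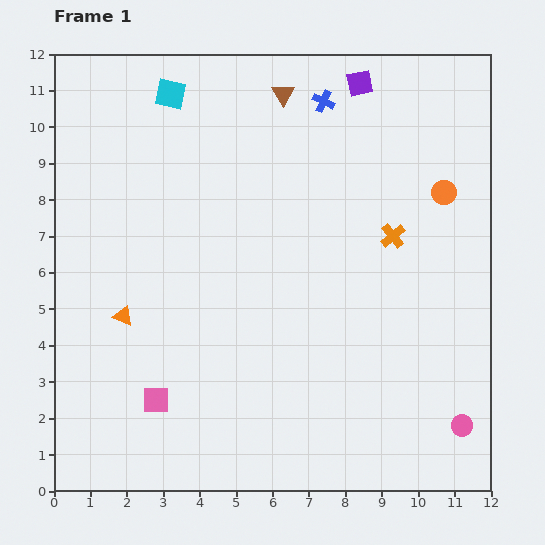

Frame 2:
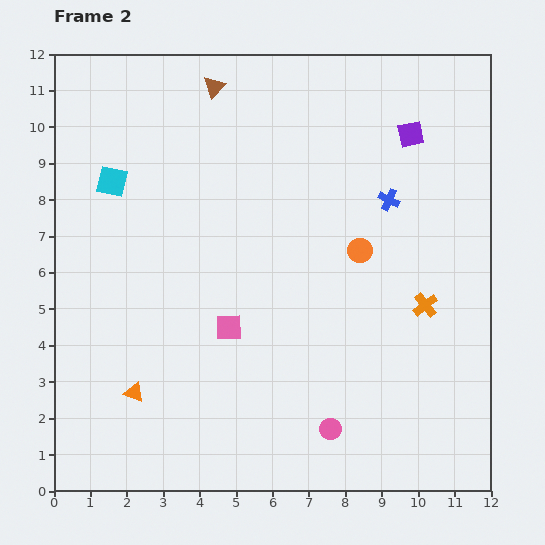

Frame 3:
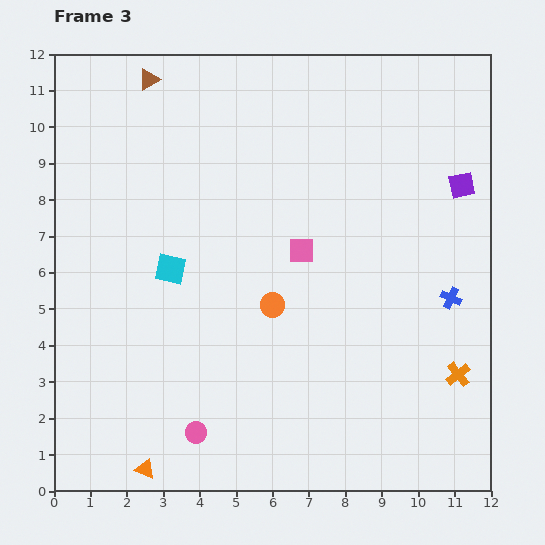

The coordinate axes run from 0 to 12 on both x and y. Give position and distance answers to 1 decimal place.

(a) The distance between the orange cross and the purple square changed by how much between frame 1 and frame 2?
+0.4

Distance in frame 1: 4.3. Distance in frame 2: 4.7.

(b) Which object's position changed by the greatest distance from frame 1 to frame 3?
the pink circle

(moved 7.3; next 6.4)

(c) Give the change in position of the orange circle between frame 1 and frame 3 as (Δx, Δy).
(-4.7, -3.1)

The orange circle was at (10.7, 8.2) in frame 1 and (6.0, 5.1) in frame 3.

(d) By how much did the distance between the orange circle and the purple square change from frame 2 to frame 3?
+2.7

Distance in frame 2: 3.5. Distance in frame 3: 6.2.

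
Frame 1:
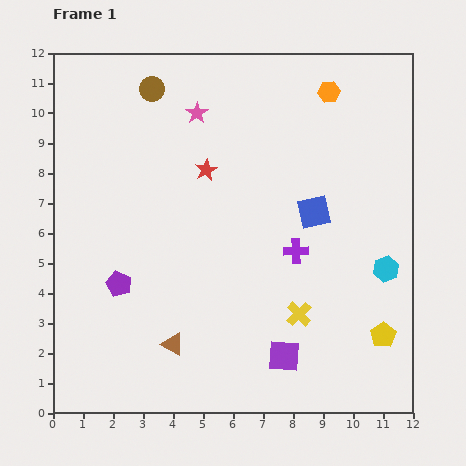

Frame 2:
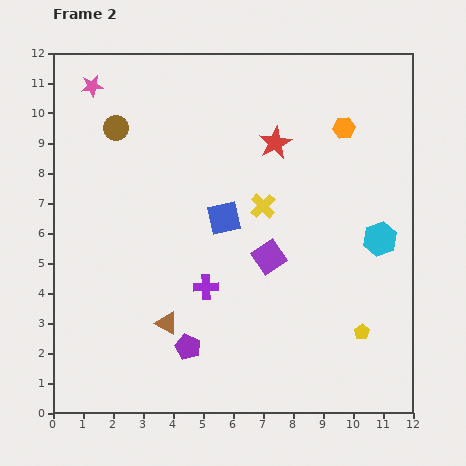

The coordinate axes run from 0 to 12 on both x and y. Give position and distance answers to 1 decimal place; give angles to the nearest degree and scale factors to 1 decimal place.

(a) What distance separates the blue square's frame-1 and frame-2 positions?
3.0

The blue square moved from (8.7, 6.7) to (5.7, 6.5), a distance of √(3.0² + 0.2²) ≈ 3.0.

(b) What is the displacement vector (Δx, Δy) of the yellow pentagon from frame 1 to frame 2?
(-0.7, 0.1)

The yellow pentagon was at (11.0, 2.6) in frame 1 and (10.3, 2.7) in frame 2.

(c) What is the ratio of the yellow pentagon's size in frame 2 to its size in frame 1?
0.6×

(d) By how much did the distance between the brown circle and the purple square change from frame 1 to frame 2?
-3.2

Distance in frame 1: 9.9. Distance in frame 2: 6.7.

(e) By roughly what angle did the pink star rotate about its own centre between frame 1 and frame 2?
26° clockwise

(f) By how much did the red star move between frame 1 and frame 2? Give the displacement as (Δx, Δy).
(2.3, 0.9)

The red star was at (5.1, 8.1) in frame 1 and (7.4, 9.0) in frame 2.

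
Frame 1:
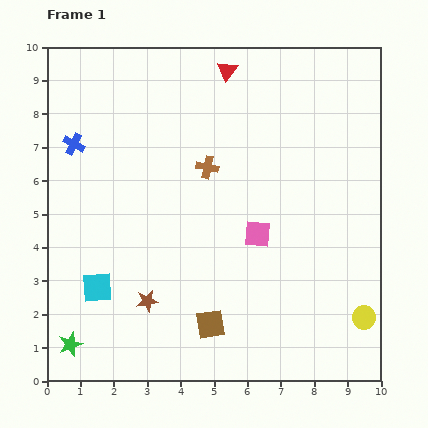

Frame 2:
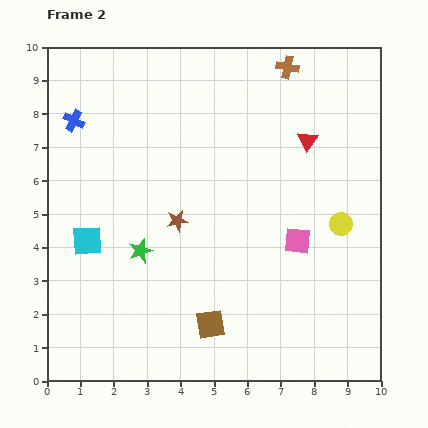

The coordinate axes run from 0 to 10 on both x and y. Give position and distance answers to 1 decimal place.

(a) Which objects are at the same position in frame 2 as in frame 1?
the brown square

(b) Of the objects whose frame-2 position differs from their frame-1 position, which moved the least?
the blue cross

(moved 0.7)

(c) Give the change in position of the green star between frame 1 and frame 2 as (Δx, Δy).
(2.1, 2.8)

The green star was at (0.7, 1.1) in frame 1 and (2.8, 3.9) in frame 2.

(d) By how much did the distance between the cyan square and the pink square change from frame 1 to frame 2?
+1.2

Distance in frame 1: 5.1. Distance in frame 2: 6.3.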